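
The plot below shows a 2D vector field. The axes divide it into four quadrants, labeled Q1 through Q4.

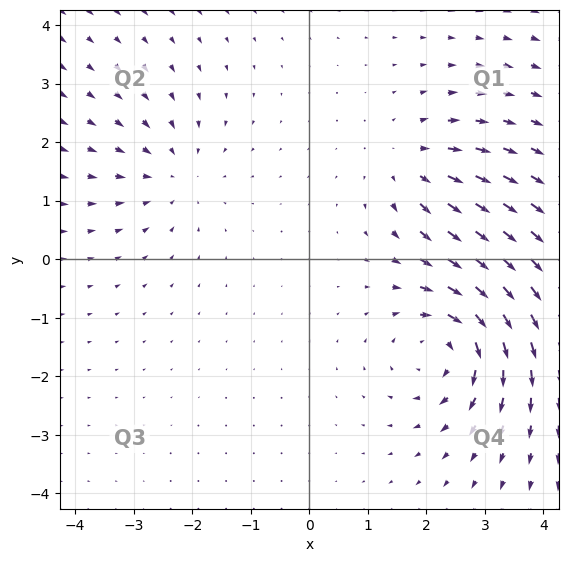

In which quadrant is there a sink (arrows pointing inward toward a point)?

Q2

The sink sits at approximately (-2.3, 1.5), which lies in quadrant Q2. The divergence there is about -3, negative as expected for a sink.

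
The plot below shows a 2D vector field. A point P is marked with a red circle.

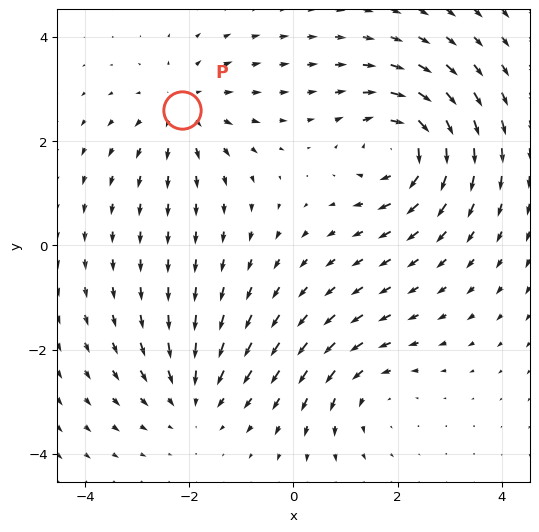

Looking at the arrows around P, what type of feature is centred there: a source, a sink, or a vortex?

At P (-2.1, 2.6) the arrows spread outward. Divergence about +3, curl ≈0 — positive divergence with near-zero curl is a source.

source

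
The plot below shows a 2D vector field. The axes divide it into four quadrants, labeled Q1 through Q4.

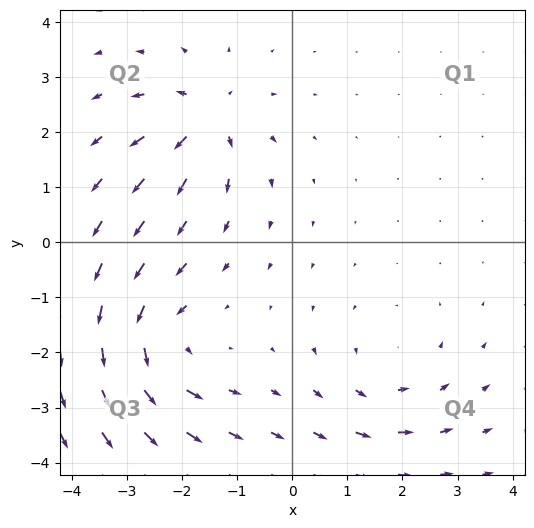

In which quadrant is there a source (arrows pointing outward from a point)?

Q2

The source sits at approximately (-1.6, 2.3), which lies in quadrant Q2. The divergence there is about +5, positive as expected for a source.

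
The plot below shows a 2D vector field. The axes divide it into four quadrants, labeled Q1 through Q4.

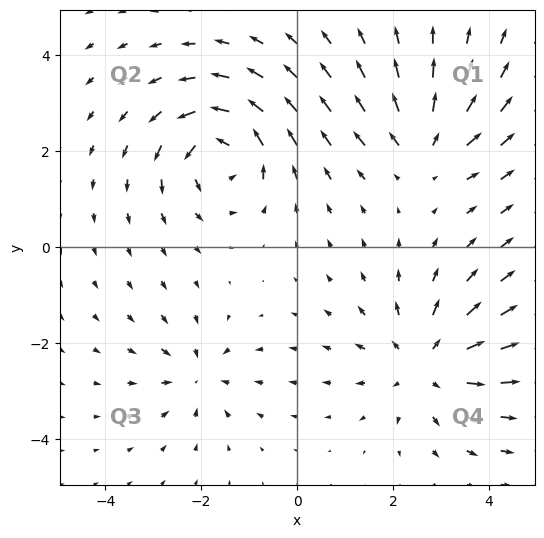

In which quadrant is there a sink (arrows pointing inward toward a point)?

Q3

The sink sits at approximately (-2.1, -2.7), which lies in quadrant Q3. The divergence there is about -3, negative as expected for a sink.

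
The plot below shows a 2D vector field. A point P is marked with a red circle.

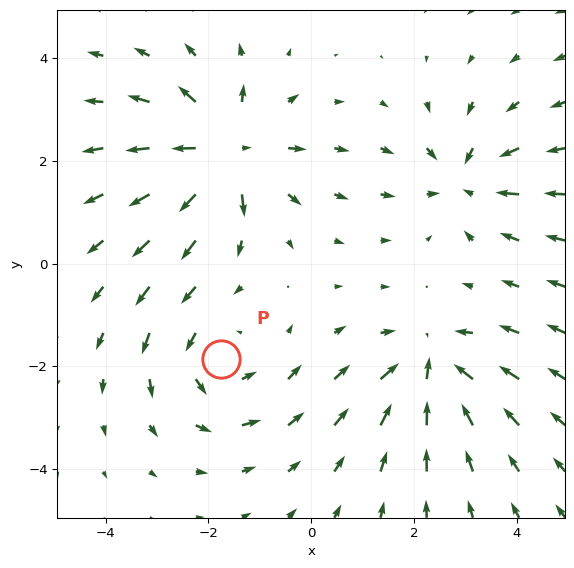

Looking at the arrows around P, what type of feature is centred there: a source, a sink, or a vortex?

At P (-1.8, -1.9) the arrows circulate counterclockwise. Divergence ≈0, curl about +4 — near-zero divergence with nonzero curl is a vortex.

vortex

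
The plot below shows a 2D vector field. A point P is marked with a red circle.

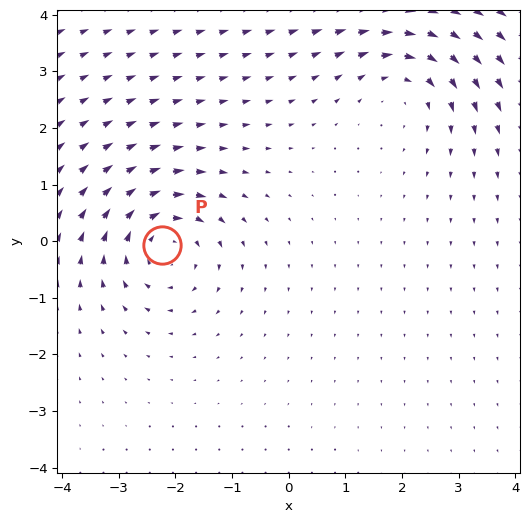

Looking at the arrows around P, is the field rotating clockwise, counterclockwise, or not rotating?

clockwise

Near P at (-2.2, -0.1) the arrows circulate clockwise. The curl (z-component) there is about -4; negative curl means clockwise rotation.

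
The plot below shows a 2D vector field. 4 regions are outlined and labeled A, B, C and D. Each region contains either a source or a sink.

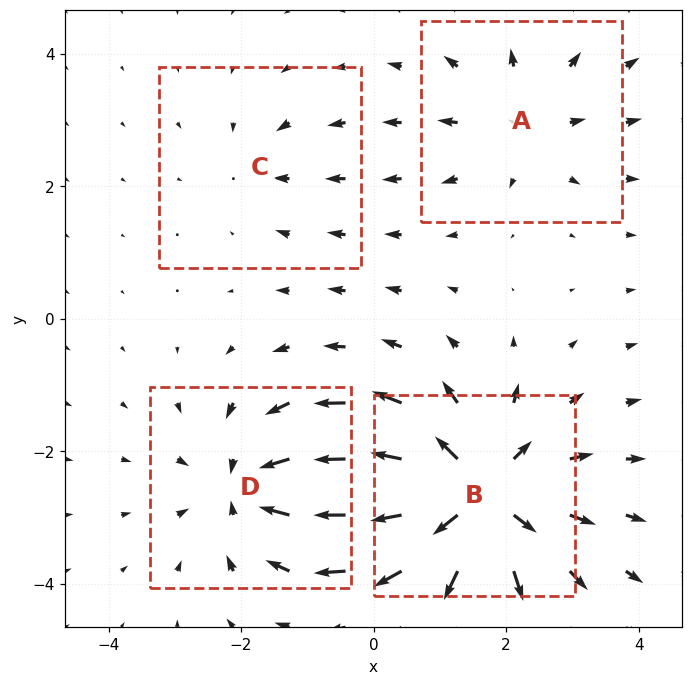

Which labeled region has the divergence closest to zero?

C

Divergence at each region's feature centre — A: about +4, B: about +8, C: about -2, D: about -5. Region C is closest to zero.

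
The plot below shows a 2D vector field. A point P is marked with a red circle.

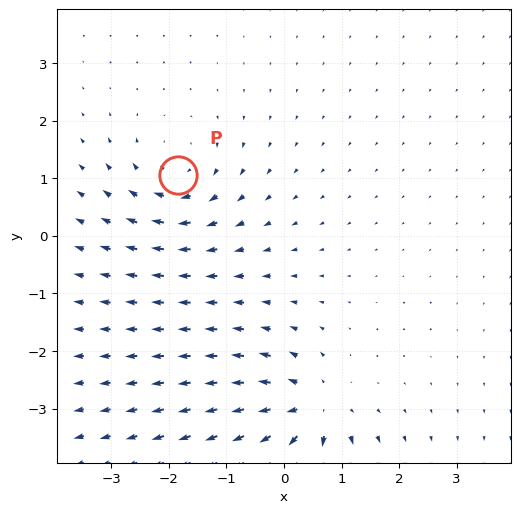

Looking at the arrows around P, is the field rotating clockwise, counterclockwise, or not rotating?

clockwise

Near P at (-1.8, 1.1) the arrows circulate clockwise. The curl (z-component) there is about -4; negative curl means clockwise rotation.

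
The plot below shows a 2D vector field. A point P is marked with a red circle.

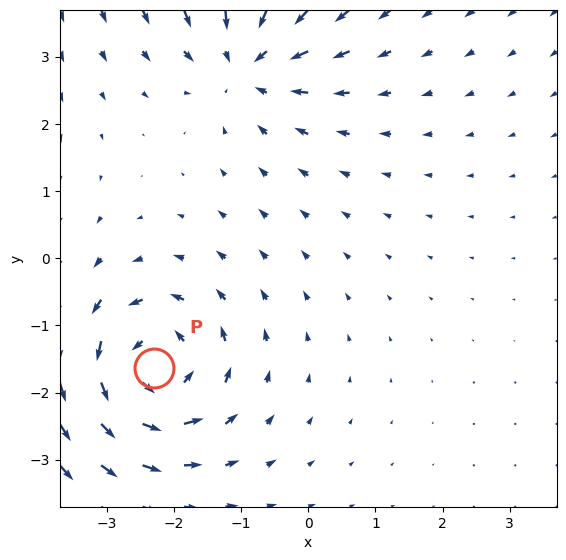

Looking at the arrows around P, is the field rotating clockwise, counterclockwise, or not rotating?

Near P at (-2.3, -1.6) the arrows circulate counterclockwise. The curl (z-component) there is about +6; positive curl means counterclockwise rotation.

counterclockwise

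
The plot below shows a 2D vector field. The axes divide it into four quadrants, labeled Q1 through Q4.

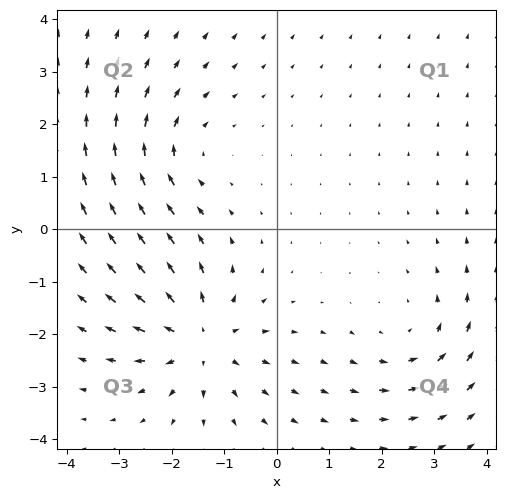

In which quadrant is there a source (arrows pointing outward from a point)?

The source sits at approximately (-1.5, -2.1), which lies in quadrant Q3. The divergence there is about +4, positive as expected for a source.

Q3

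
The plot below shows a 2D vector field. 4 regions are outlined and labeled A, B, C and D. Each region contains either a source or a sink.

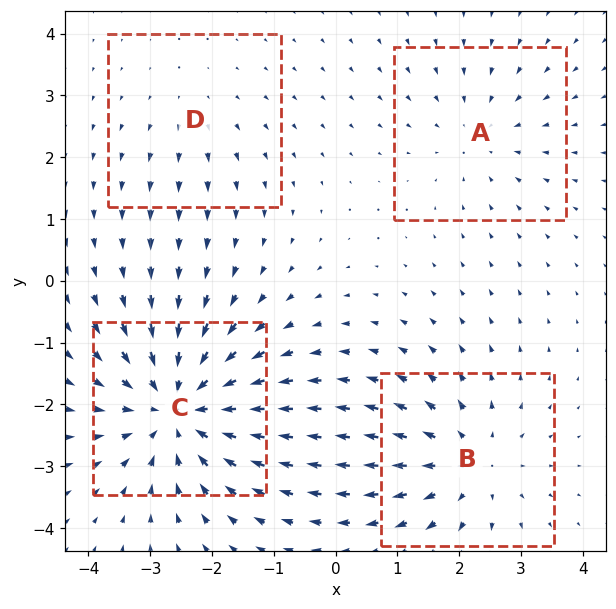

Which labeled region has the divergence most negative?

C

Divergence at each region's feature centre — A: about -3, B: about +4, C: about -6, D: about +2. Region C is most negative.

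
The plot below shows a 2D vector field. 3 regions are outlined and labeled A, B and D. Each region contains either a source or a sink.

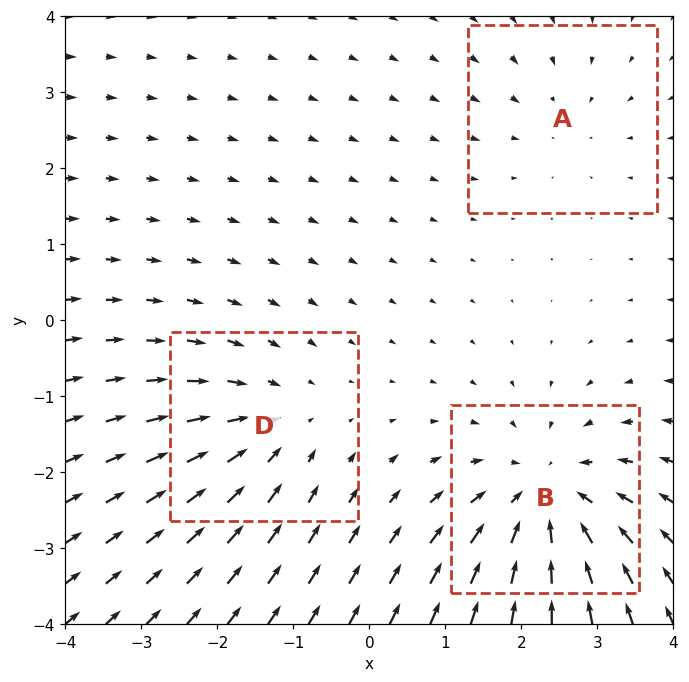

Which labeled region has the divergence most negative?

Divergence at each region's feature centre — A: about -2, B: about -4, D: about -3. Region B is most negative.

B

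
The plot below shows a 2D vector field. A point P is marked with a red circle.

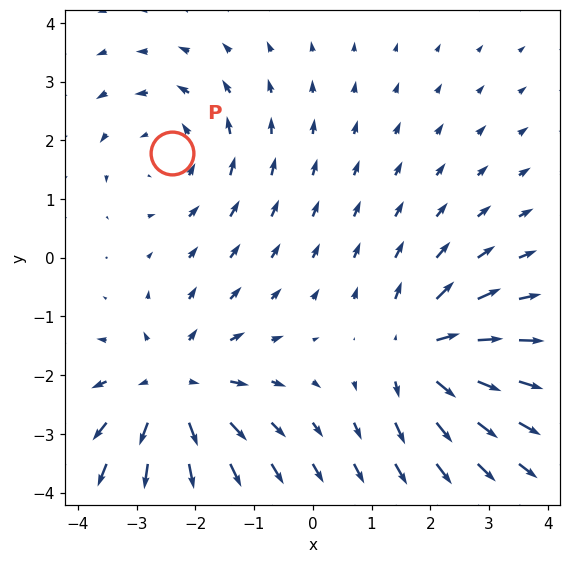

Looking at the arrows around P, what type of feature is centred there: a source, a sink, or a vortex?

At P (-2.4, 1.8) the arrows circulate counterclockwise. Divergence ≈0, curl about +3 — near-zero divergence with nonzero curl is a vortex.

vortex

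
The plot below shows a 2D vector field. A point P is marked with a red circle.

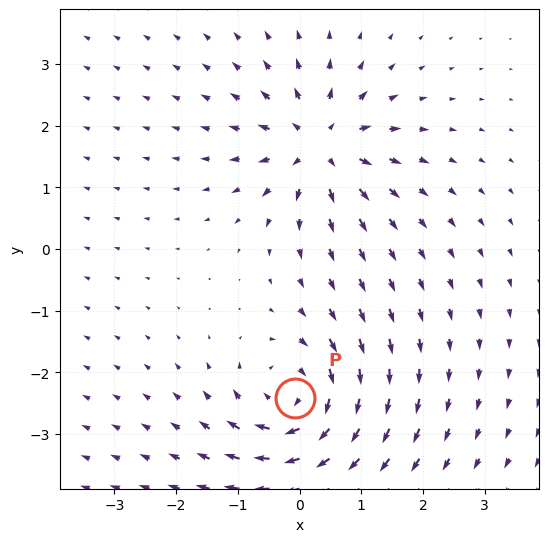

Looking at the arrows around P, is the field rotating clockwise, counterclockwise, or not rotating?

Near P at (-0.1, -2.4) the arrows circulate clockwise. The curl (z-component) there is about -4; negative curl means clockwise rotation.

clockwise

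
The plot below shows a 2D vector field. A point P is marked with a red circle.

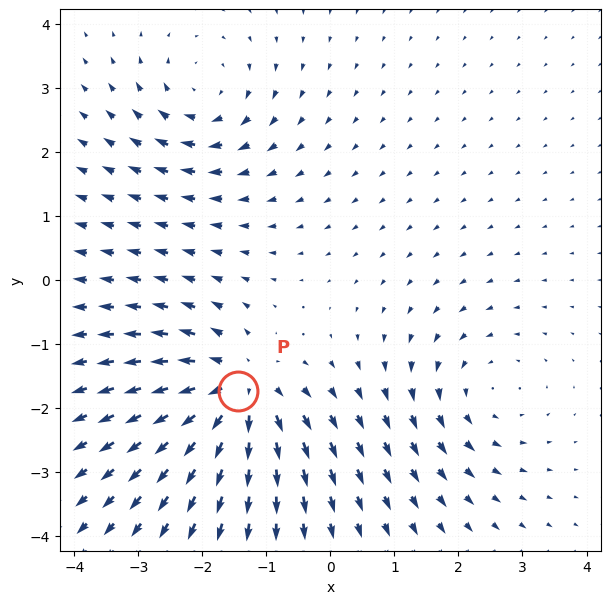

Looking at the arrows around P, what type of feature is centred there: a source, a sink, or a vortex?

source

At P (-1.4, -1.7) the arrows spread outward. Divergence about +5, curl ≈0 — positive divergence with near-zero curl is a source.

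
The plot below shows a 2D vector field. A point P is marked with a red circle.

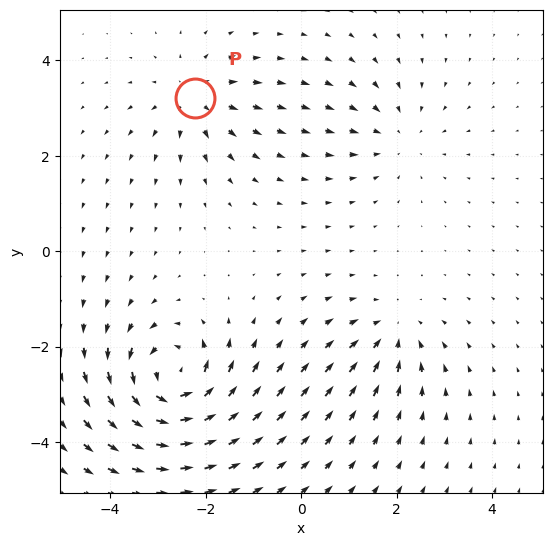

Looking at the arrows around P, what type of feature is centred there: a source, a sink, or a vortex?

source

At P (-2.2, 3.2) the arrows spread outward. Divergence about +3, curl ≈0 — positive divergence with near-zero curl is a source.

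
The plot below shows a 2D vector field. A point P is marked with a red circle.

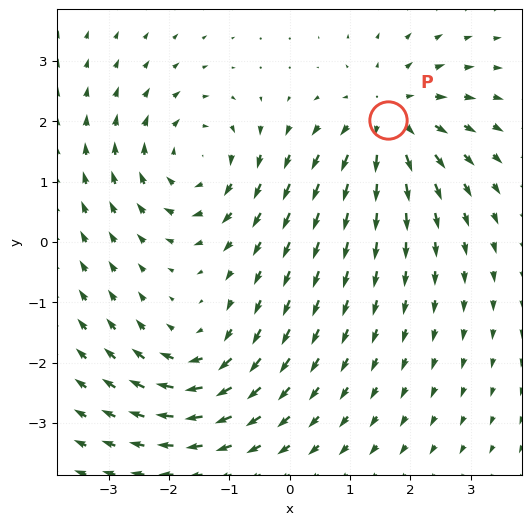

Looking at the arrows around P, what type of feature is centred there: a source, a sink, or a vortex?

source

At P (1.6, 2.0) the arrows spread outward. Divergence about +5, curl ≈0 — positive divergence with near-zero curl is a source.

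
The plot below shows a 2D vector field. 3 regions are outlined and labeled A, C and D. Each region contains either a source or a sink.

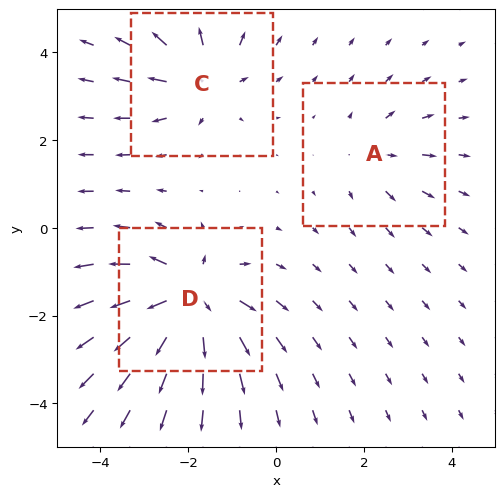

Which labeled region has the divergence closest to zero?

A

Divergence at each region's feature centre — A: about +2, C: about +4, D: about +6. Region A is closest to zero.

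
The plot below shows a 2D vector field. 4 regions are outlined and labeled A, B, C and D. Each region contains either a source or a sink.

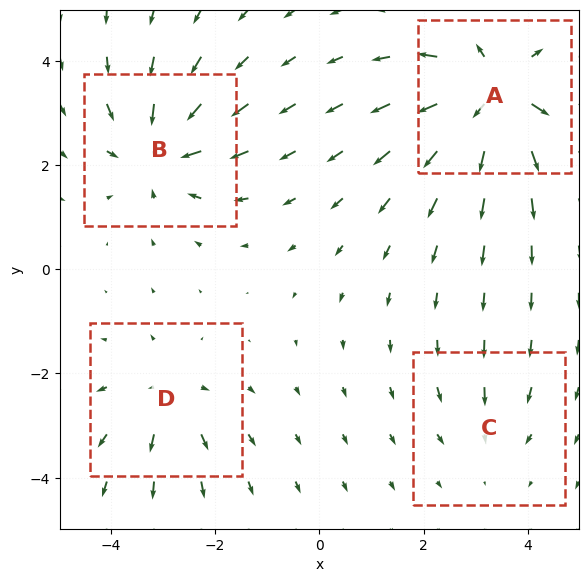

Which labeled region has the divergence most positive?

A

Divergence at each region's feature centre — A: about +7, B: about -5, C: about -2, D: about +4. Region A is most positive.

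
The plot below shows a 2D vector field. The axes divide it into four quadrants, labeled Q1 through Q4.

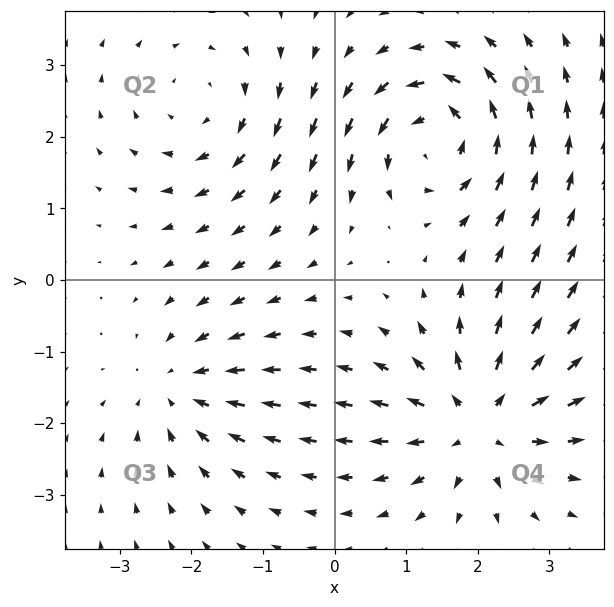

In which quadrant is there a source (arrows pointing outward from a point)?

Q4

The source sits at approximately (2.0, -2.0), which lies in quadrant Q4. The divergence there is about +6, positive as expected for a source.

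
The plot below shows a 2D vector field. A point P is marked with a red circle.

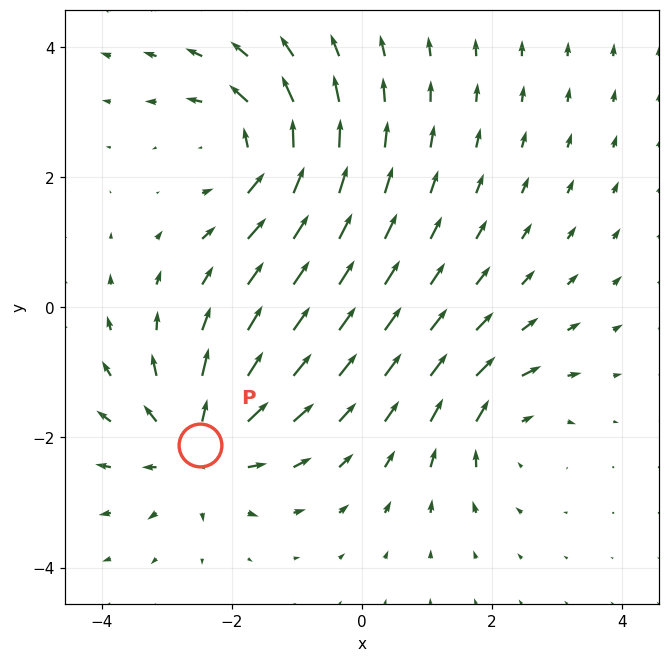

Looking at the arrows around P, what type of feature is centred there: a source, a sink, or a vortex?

source

At P (-2.5, -2.1) the arrows spread outward. Divergence about +5, curl ≈0 — positive divergence with near-zero curl is a source.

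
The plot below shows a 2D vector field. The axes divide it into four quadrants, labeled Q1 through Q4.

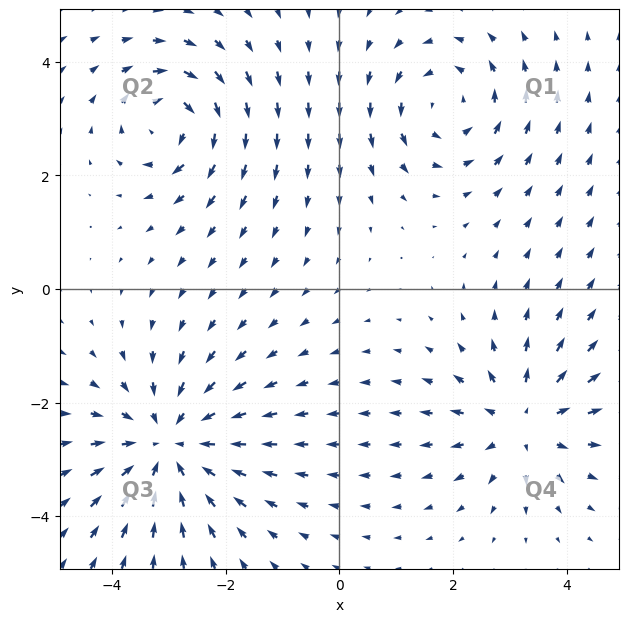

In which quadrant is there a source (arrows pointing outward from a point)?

Q4

The source sits at approximately (3.2, -2.3), which lies in quadrant Q4. The divergence there is about +3, positive as expected for a source.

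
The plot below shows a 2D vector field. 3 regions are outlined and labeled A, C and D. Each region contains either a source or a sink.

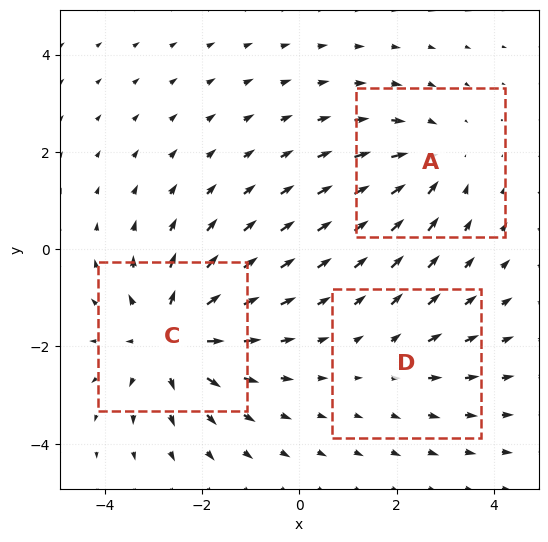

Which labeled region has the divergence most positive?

C

Divergence at each region's feature centre — A: about -3, C: about +4, D: about +2. Region C is most positive.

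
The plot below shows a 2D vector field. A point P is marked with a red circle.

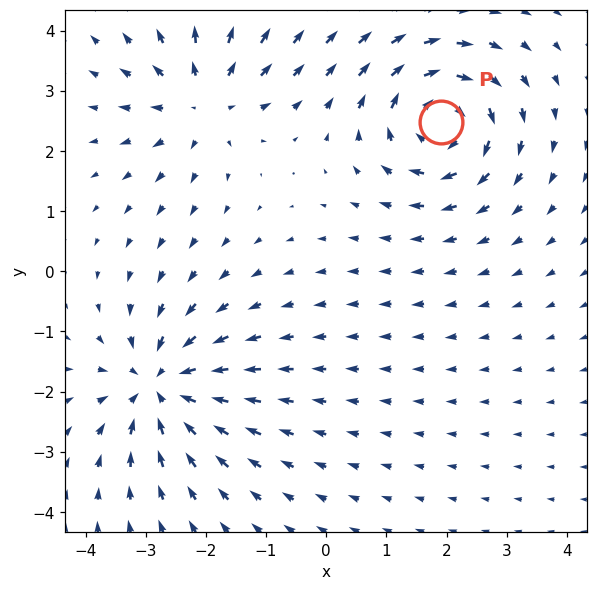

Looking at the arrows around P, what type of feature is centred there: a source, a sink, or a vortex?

vortex

At P (1.9, 2.5) the arrows circulate clockwise. Divergence ≈0, curl about -5 — near-zero divergence with nonzero curl is a vortex.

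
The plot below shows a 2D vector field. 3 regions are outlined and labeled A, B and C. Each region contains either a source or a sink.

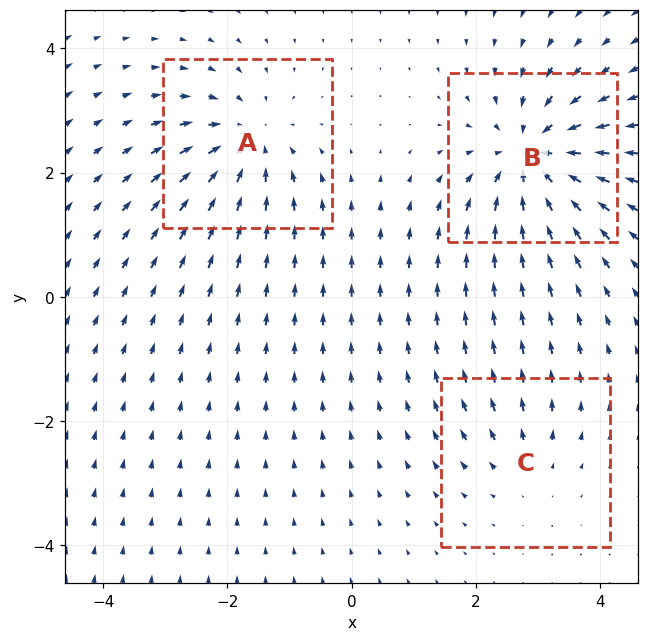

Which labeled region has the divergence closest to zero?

C

Divergence at each region's feature centre — A: about -4, B: about -5, C: about +2. Region C is closest to zero.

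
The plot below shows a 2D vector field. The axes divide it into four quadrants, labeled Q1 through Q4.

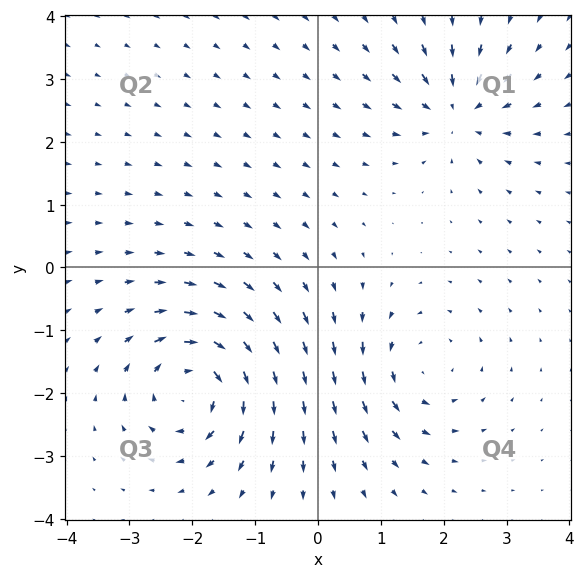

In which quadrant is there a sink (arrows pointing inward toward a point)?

The sink sits at approximately (2.2, 2.5), which lies in quadrant Q1. The divergence there is about -5, negative as expected for a sink.

Q1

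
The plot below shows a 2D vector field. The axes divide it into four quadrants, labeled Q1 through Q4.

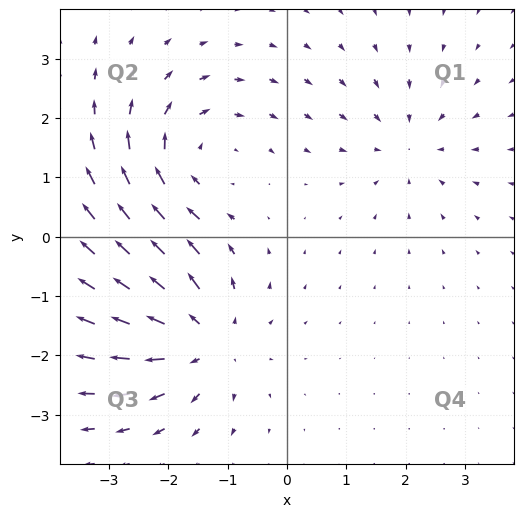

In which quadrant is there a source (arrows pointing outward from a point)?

The source sits at approximately (-1.4, -1.7), which lies in quadrant Q3. The divergence there is about +5, positive as expected for a source.

Q3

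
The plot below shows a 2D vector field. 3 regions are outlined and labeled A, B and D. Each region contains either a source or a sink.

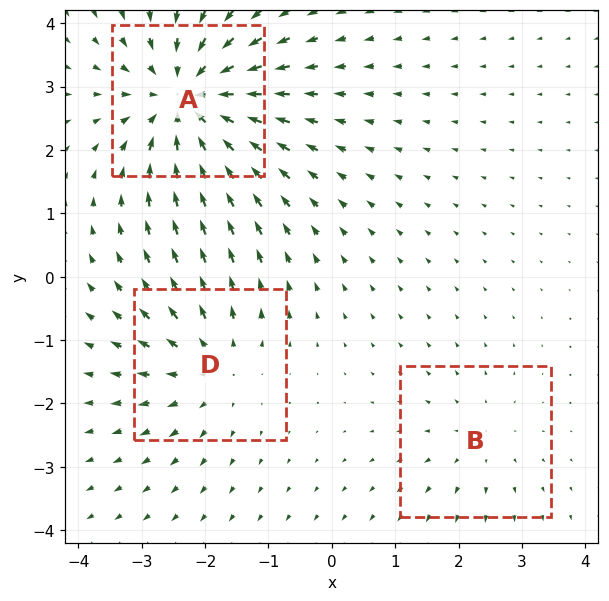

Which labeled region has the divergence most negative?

A

Divergence at each region's feature centre — A: about -5, B: about +2, D: about +3. Region A is most negative.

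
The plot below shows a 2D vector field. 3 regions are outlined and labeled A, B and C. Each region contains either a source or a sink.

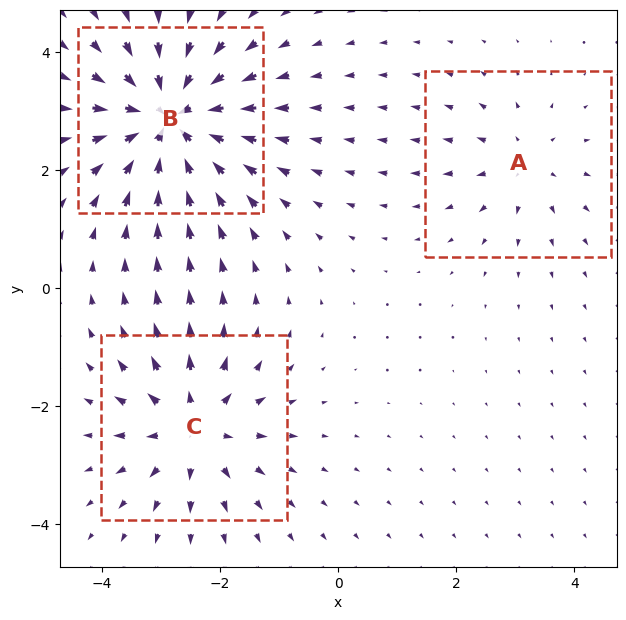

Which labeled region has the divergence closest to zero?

A

Divergence at each region's feature centre — A: about +2, B: about -5, C: about +4. Region A is closest to zero.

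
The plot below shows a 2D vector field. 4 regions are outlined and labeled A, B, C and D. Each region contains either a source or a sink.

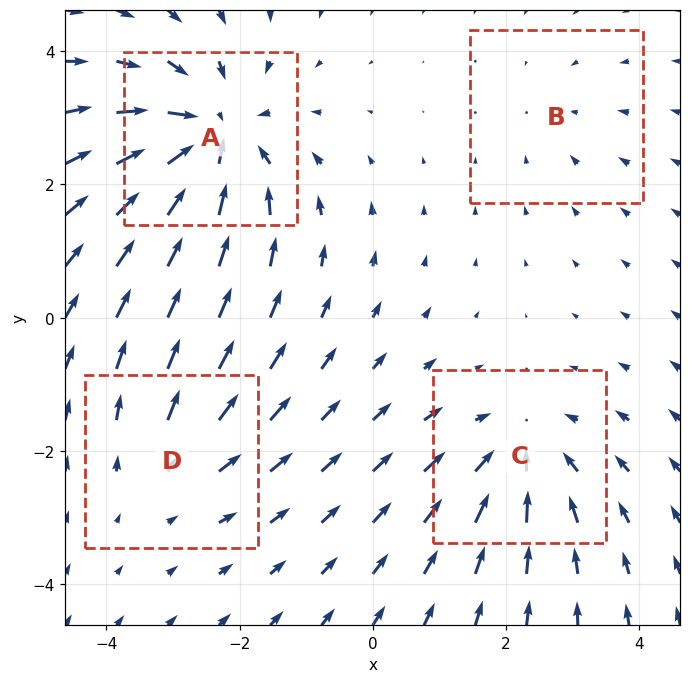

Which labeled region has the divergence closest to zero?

Divergence at each region's feature centre — A: about -6, B: about -2, C: about -4, D: about +3. Region B is closest to zero.

B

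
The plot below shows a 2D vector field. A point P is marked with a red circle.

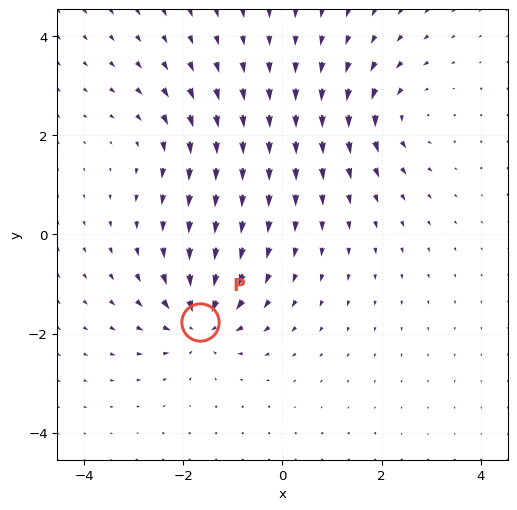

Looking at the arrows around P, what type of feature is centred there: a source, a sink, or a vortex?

At P (-1.7, -1.8) the arrows converge inward. Divergence about -7, curl ≈0 — negative divergence with near-zero curl is a sink.

sink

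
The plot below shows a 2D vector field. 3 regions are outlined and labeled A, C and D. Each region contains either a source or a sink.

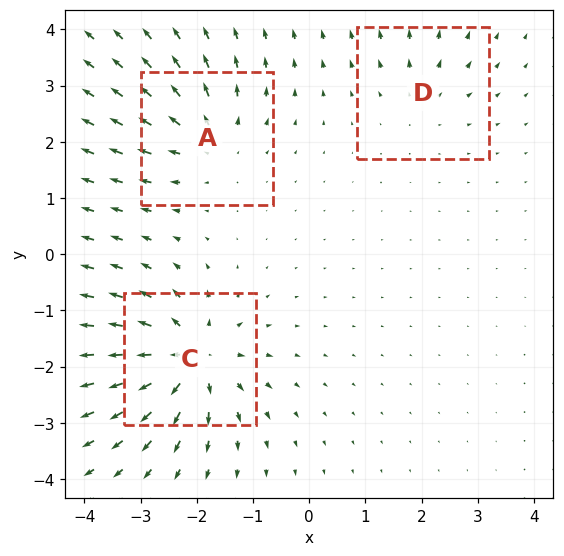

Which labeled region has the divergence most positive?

C

Divergence at each region's feature centre — A: about +4, C: about +6, D: about +2. Region C is most positive.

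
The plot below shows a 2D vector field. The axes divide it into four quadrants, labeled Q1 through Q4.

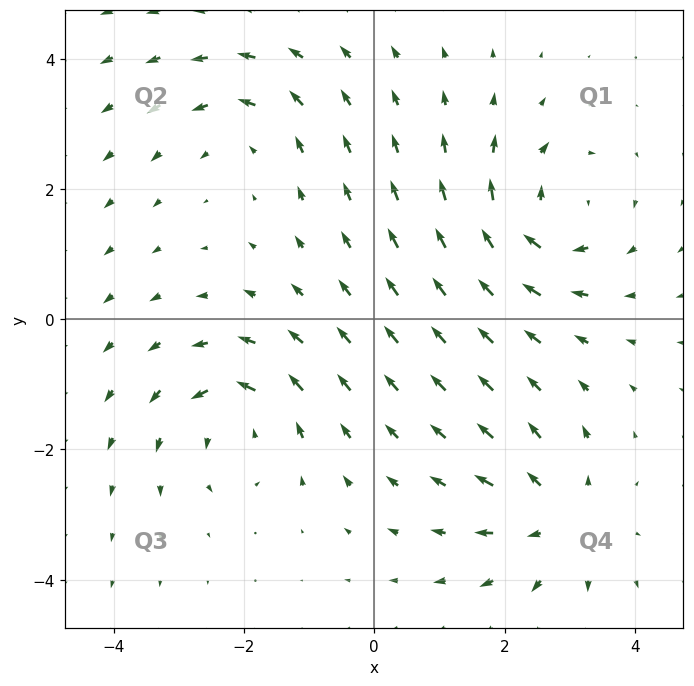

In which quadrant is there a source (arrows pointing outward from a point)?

The source sits at approximately (2.8, -3.1), which lies in quadrant Q4. The divergence there is about +5, positive as expected for a source.

Q4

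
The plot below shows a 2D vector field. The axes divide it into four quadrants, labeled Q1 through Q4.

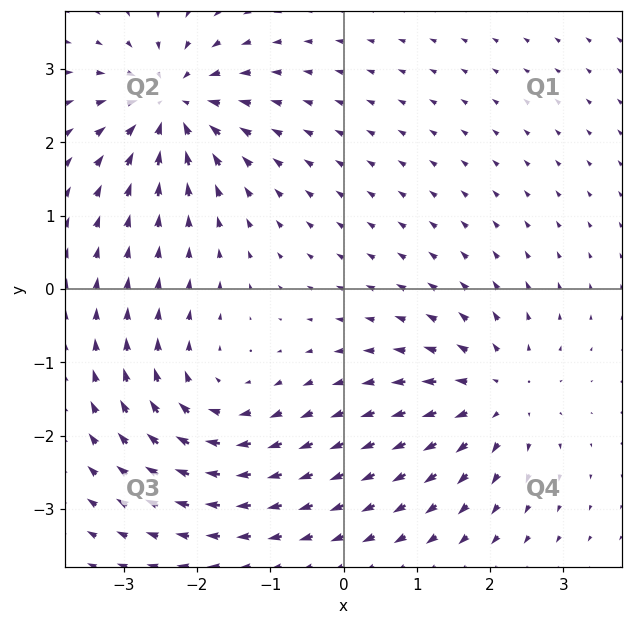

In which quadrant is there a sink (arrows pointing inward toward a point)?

The sink sits at approximately (-2.3, 2.5), which lies in quadrant Q2. The divergence there is about -6, negative as expected for a sink.

Q2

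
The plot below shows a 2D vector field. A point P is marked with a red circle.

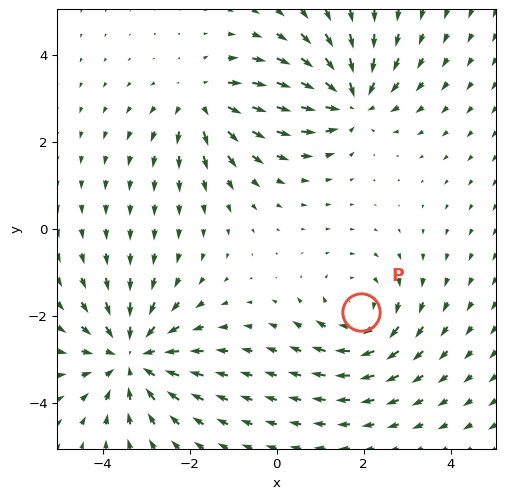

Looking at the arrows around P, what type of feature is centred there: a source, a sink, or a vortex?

At P (1.9, -1.9) the arrows circulate clockwise. Divergence ≈0, curl about -3 — near-zero divergence with nonzero curl is a vortex.

vortex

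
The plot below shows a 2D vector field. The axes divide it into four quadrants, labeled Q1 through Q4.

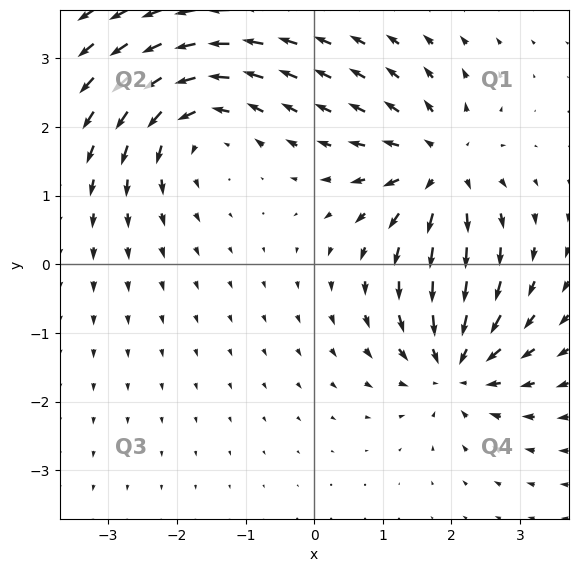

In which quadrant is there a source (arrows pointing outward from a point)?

Q1

The source sits at approximately (1.8, 1.4), which lies in quadrant Q1. The divergence there is about +5, positive as expected for a source.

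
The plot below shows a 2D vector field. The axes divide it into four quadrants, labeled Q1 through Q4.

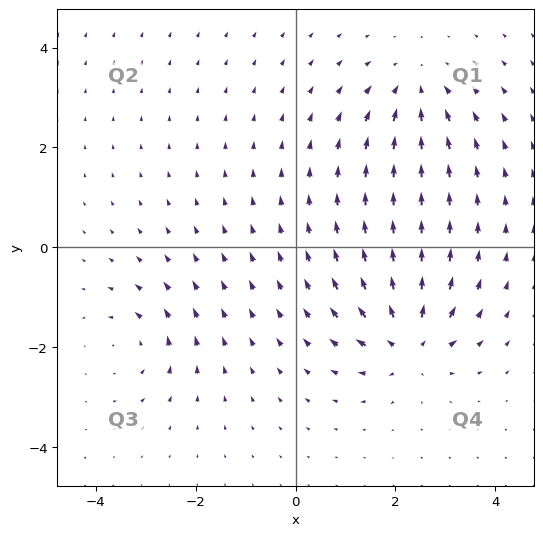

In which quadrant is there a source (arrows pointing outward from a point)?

The source sits at approximately (2.3, -1.9), which lies in quadrant Q4. The divergence there is about +5, positive as expected for a source.

Q4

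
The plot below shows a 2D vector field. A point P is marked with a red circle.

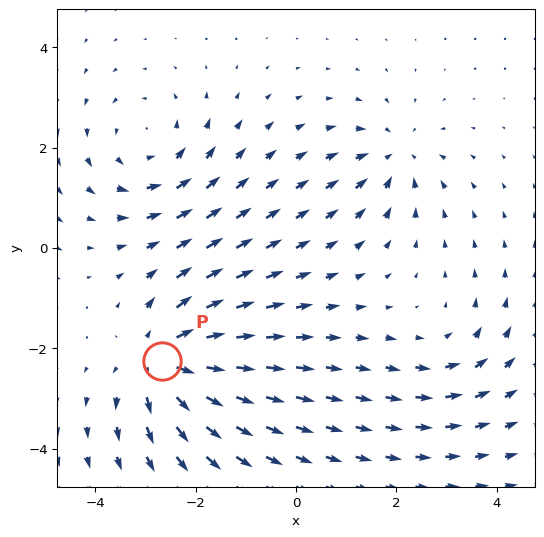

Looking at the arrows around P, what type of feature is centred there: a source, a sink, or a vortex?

At P (-2.7, -2.3) the arrows spread outward. Divergence about +5, curl ≈0 — positive divergence with near-zero curl is a source.

source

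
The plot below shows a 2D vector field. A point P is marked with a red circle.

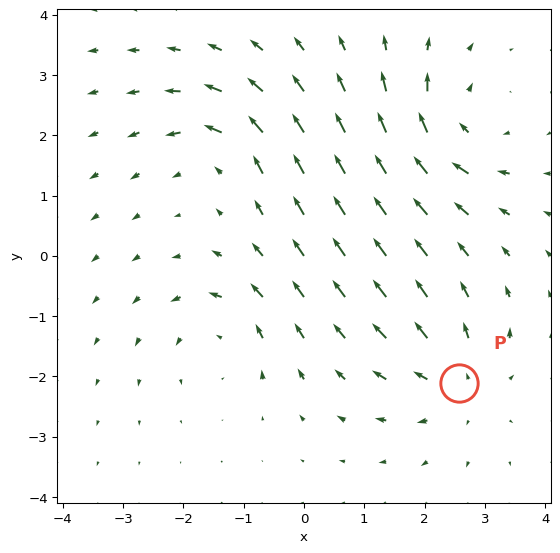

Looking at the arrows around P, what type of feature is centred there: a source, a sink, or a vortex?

source

At P (2.6, -2.1) the arrows spread outward. Divergence about +3, curl ≈0 — positive divergence with near-zero curl is a source.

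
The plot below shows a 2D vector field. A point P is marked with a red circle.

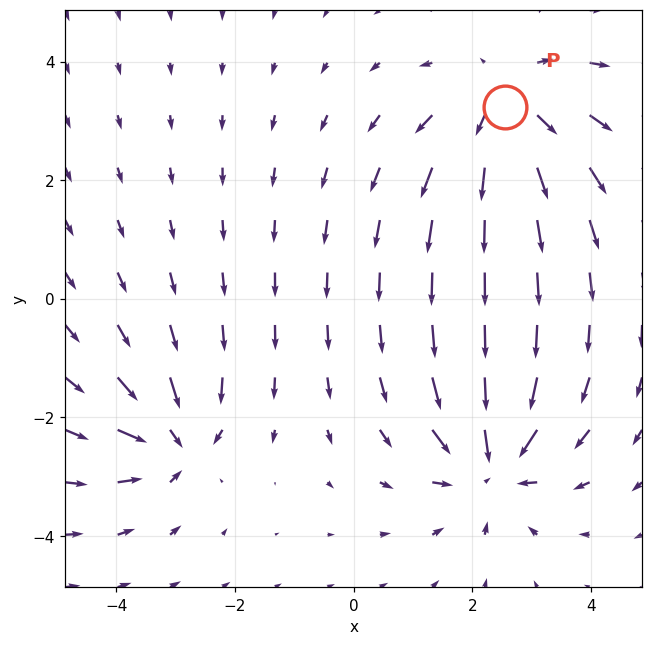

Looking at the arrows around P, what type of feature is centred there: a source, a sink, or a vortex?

source

At P (2.6, 3.2) the arrows spread outward. Divergence about +4, curl ≈0 — positive divergence with near-zero curl is a source.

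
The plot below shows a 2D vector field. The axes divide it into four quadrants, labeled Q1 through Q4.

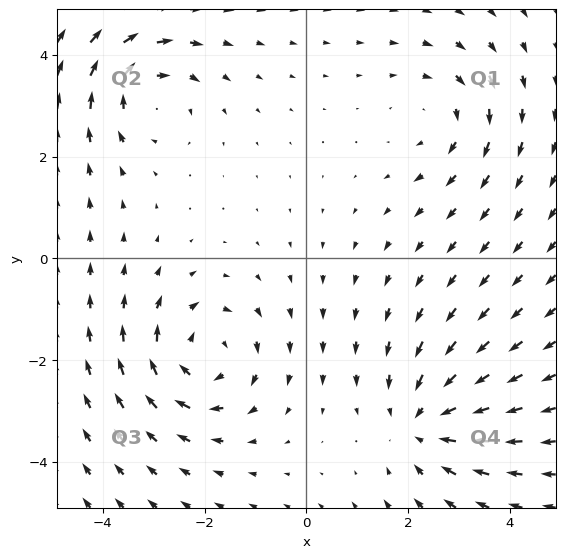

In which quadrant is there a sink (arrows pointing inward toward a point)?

Q4

The sink sits at approximately (2.3, -3.2), which lies in quadrant Q4. The divergence there is about -3, negative as expected for a sink.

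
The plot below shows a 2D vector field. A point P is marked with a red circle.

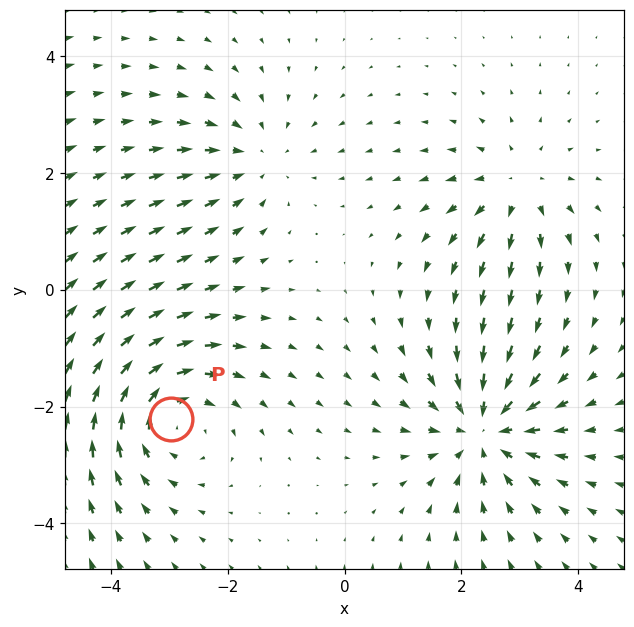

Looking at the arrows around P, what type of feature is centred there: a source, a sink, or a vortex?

vortex

At P (-3.0, -2.2) the arrows circulate clockwise. Divergence ≈0, curl about -4 — near-zero divergence with nonzero curl is a vortex.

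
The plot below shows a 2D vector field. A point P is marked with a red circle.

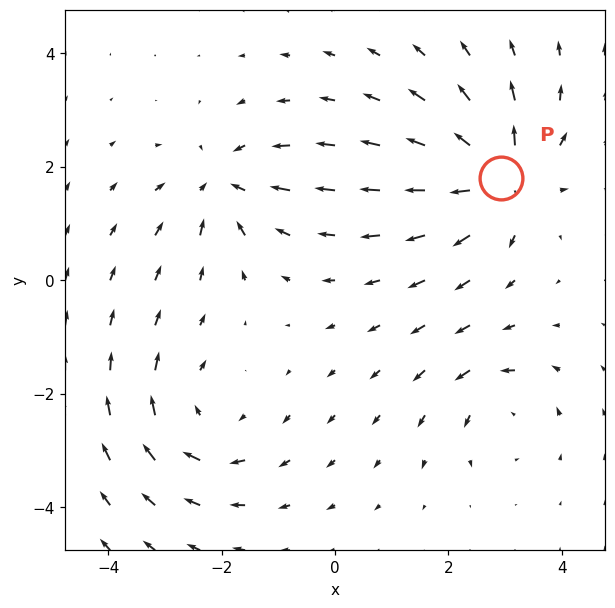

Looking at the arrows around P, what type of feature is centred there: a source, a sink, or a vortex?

source

At P (2.9, 1.8) the arrows spread outward. Divergence about +7, curl ≈0 — positive divergence with near-zero curl is a source.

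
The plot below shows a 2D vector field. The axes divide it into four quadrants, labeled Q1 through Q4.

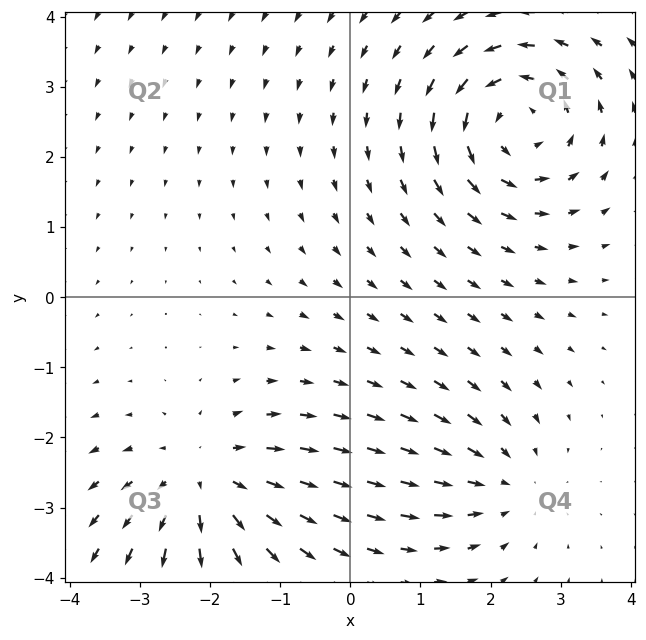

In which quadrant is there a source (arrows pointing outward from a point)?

Q3

The source sits at approximately (-2.1, -2.6), which lies in quadrant Q3. The divergence there is about +4, positive as expected for a source.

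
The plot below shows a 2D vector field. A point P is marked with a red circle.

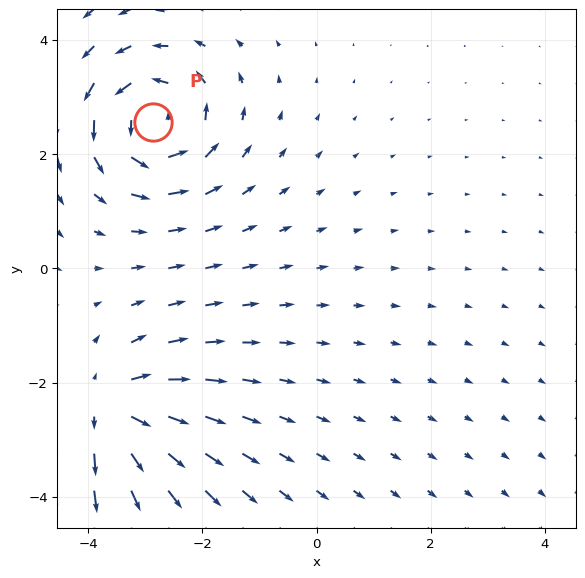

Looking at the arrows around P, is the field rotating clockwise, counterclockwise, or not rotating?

Near P at (-2.9, 2.6) the arrows circulate counterclockwise. The curl (z-component) there is about +6; positive curl means counterclockwise rotation.

counterclockwise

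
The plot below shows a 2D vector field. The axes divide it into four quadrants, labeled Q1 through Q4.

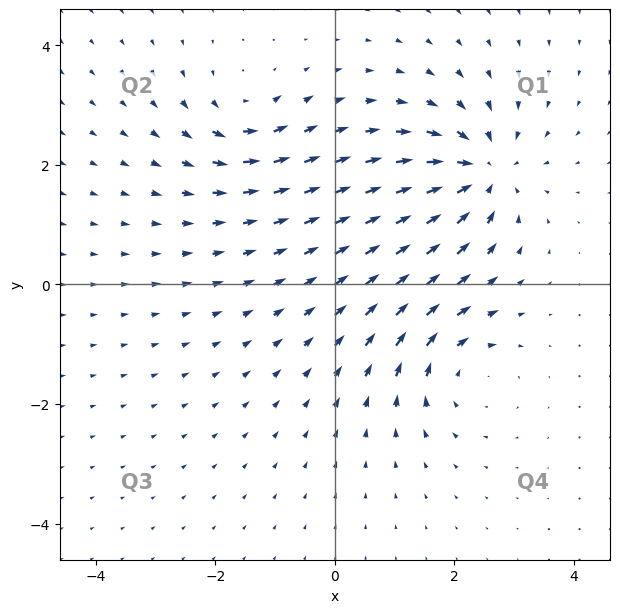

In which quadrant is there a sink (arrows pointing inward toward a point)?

Q1

The sink sits at approximately (2.4, 1.9), which lies in quadrant Q1. The divergence there is about -6, negative as expected for a sink.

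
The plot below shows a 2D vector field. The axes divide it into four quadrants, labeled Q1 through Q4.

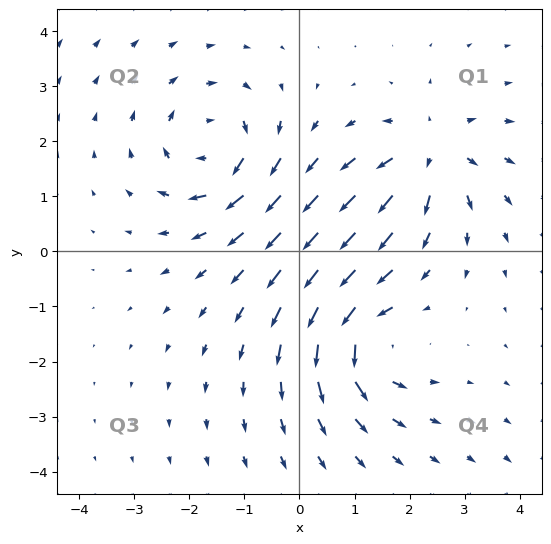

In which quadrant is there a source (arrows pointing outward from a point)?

Q1

The source sits at approximately (2.4, 1.8), which lies in quadrant Q1. The divergence there is about +5, positive as expected for a source.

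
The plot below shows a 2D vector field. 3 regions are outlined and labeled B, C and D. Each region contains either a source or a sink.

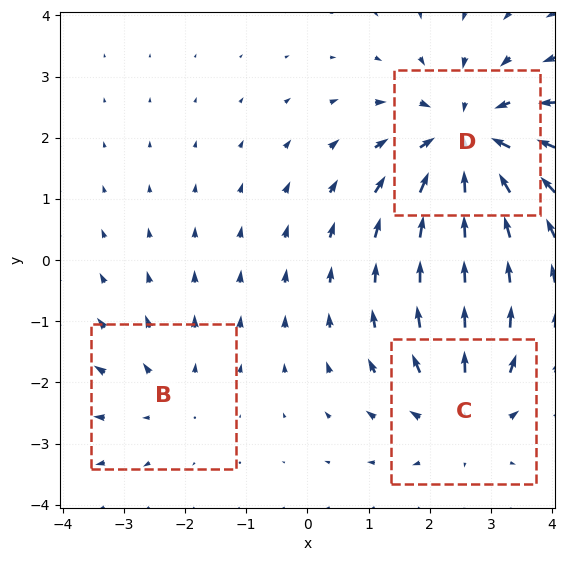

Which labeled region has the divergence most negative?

D

Divergence at each region's feature centre — B: about +2, C: about +3, D: about -4. Region D is most negative.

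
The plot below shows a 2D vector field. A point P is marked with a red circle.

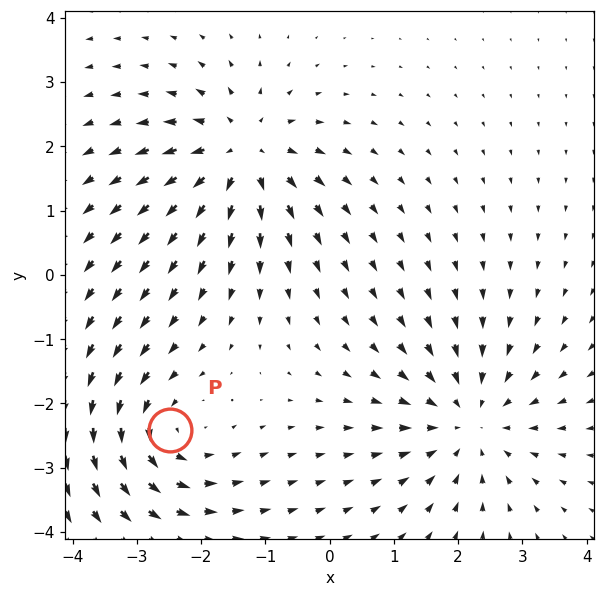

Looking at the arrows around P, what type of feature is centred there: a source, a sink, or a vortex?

vortex

At P (-2.5, -2.4) the arrows circulate counterclockwise. Divergence ≈0, curl about +4 — near-zero divergence with nonzero curl is a vortex.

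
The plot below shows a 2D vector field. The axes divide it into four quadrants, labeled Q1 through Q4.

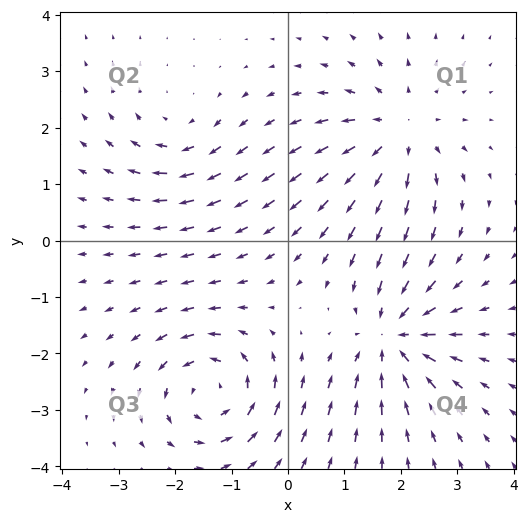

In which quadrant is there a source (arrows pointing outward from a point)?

Q1

The source sits at approximately (1.9, 1.9), which lies in quadrant Q1. The divergence there is about +5, positive as expected for a source.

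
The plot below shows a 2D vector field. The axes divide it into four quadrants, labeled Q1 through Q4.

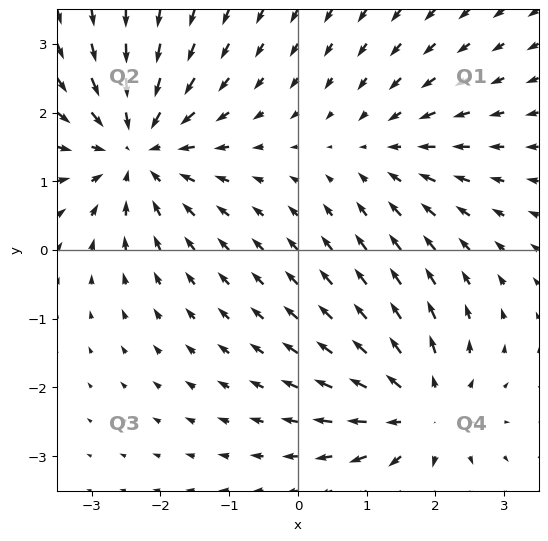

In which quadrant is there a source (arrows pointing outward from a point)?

The source sits at approximately (1.8, -2.4), which lies in quadrant Q4. The divergence there is about +4, positive as expected for a source.

Q4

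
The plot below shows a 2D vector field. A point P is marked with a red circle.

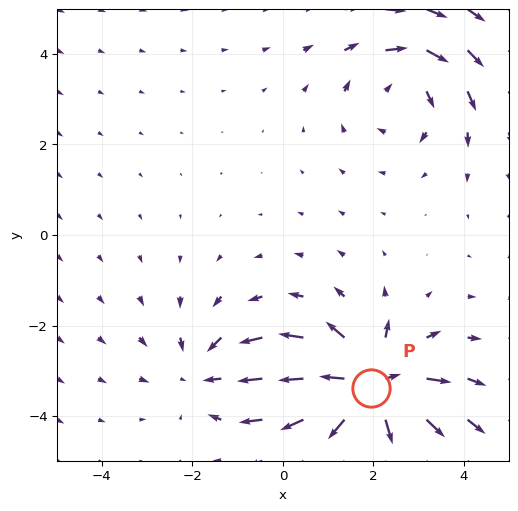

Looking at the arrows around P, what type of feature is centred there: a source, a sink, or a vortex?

source

At P (1.9, -3.4) the arrows spread outward. Divergence about +6, curl ≈0 — positive divergence with near-zero curl is a source.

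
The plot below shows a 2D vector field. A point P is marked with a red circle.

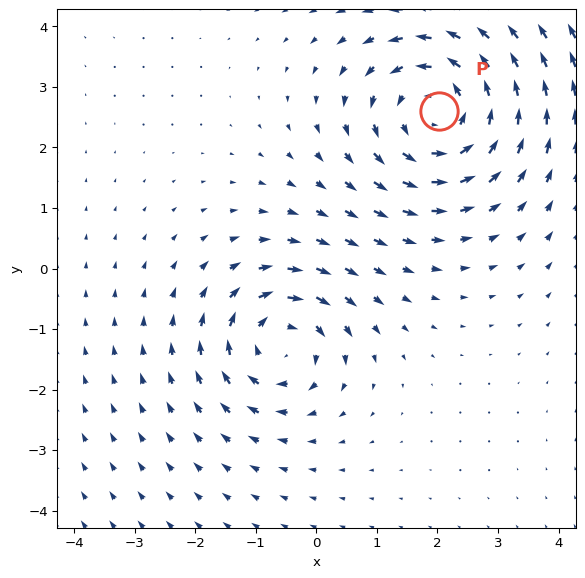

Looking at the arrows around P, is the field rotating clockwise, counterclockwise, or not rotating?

counterclockwise

Near P at (2.0, 2.6) the arrows circulate counterclockwise. The curl (z-component) there is about +4; positive curl means counterclockwise rotation.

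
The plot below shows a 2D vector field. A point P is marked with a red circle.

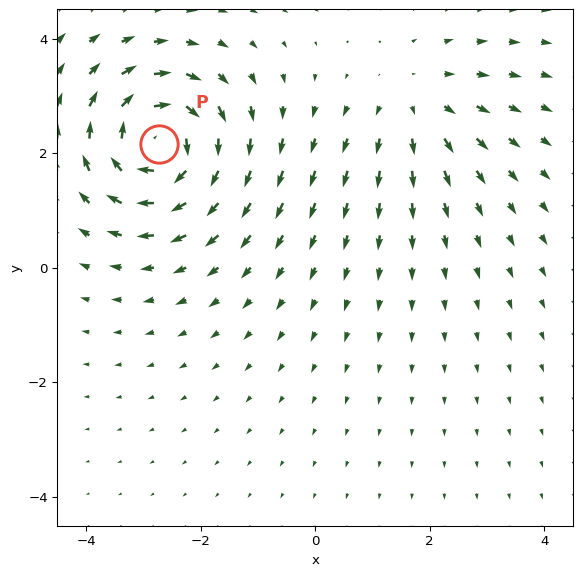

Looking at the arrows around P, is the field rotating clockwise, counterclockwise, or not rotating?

Near P at (-2.7, 2.2) the arrows circulate clockwise. The curl (z-component) there is about -6; negative curl means clockwise rotation.

clockwise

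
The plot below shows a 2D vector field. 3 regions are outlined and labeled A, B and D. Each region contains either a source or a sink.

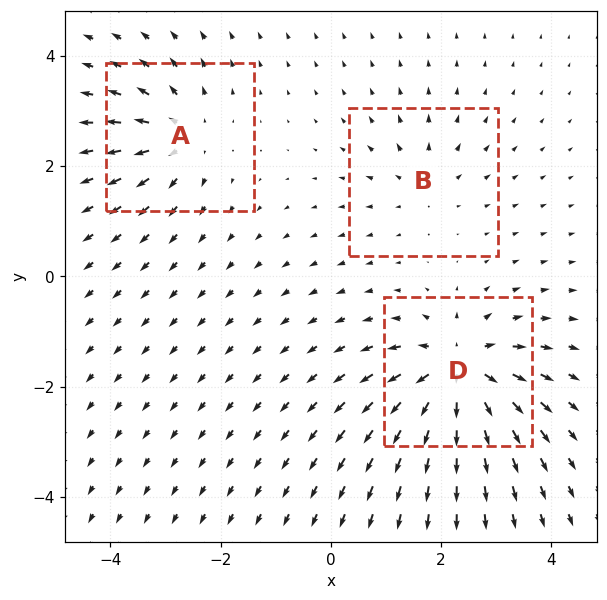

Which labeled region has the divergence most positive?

Divergence at each region's feature centre — A: about +4, B: about +2, D: about +6. Region D is most positive.

D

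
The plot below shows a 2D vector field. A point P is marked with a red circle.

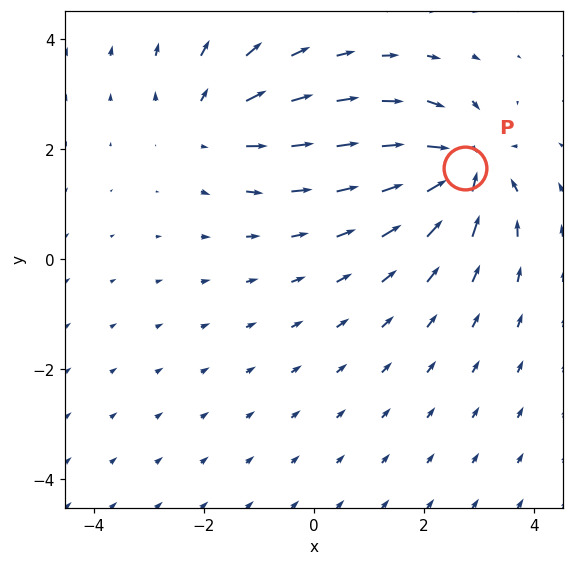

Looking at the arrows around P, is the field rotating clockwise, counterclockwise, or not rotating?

Near P at (2.7, 1.7) the arrows show no circulation. The curl there is ≈0.

not rotating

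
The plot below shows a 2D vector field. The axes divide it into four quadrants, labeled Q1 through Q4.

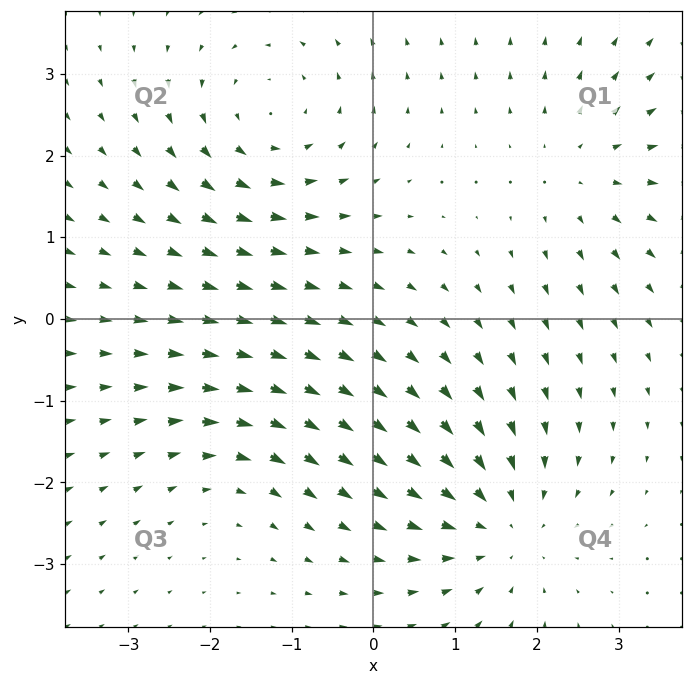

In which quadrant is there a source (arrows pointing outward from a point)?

The source sits at approximately (2.5, 1.8), which lies in quadrant Q1. The divergence there is about +3, positive as expected for a source.

Q1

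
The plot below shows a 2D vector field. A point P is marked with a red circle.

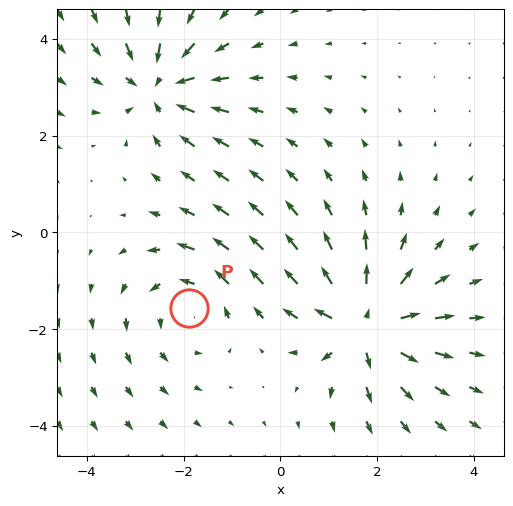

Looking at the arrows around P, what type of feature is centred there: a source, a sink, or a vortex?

vortex

At P (-1.9, -1.6) the arrows circulate counterclockwise. Divergence ≈0, curl about +2 — near-zero divergence with nonzero curl is a vortex.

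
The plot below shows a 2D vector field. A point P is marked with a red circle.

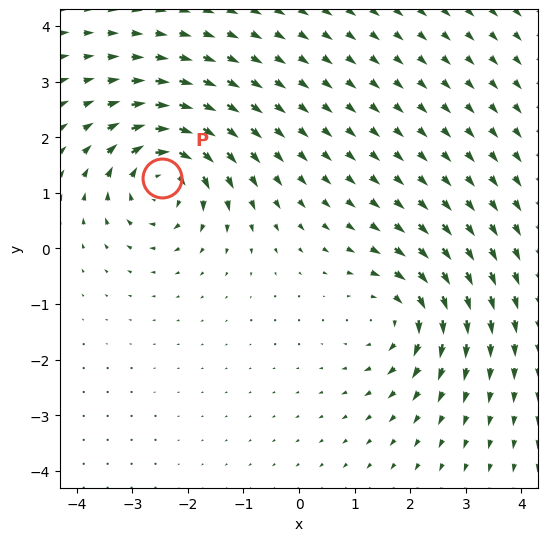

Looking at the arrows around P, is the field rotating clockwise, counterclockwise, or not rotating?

Near P at (-2.5, 1.3) the arrows circulate clockwise. The curl (z-component) there is about -6; negative curl means clockwise rotation.

clockwise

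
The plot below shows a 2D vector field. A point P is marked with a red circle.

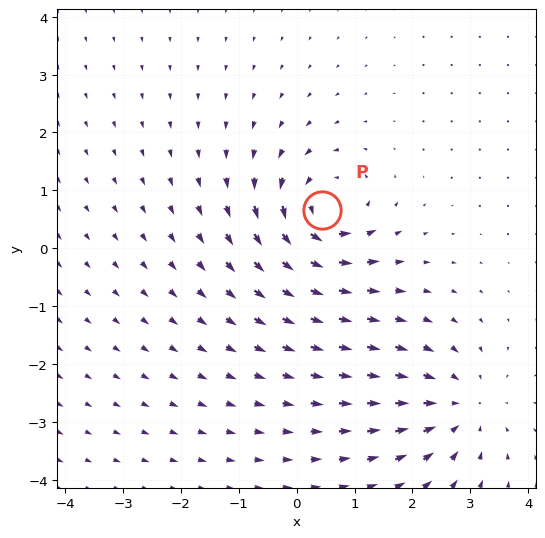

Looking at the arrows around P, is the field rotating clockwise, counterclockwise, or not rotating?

counterclockwise

Near P at (0.4, 0.7) the arrows circulate counterclockwise. The curl (z-component) there is about +7; positive curl means counterclockwise rotation.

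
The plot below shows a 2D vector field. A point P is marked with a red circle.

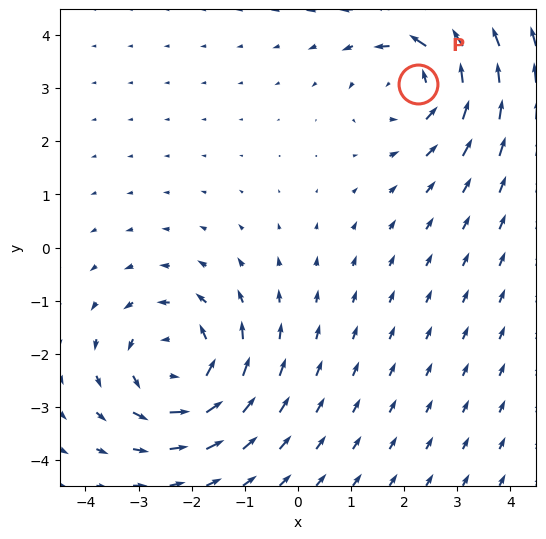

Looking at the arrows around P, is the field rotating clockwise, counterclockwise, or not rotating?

counterclockwise

Near P at (2.3, 3.1) the arrows circulate counterclockwise. The curl (z-component) there is about +4; positive curl means counterclockwise rotation.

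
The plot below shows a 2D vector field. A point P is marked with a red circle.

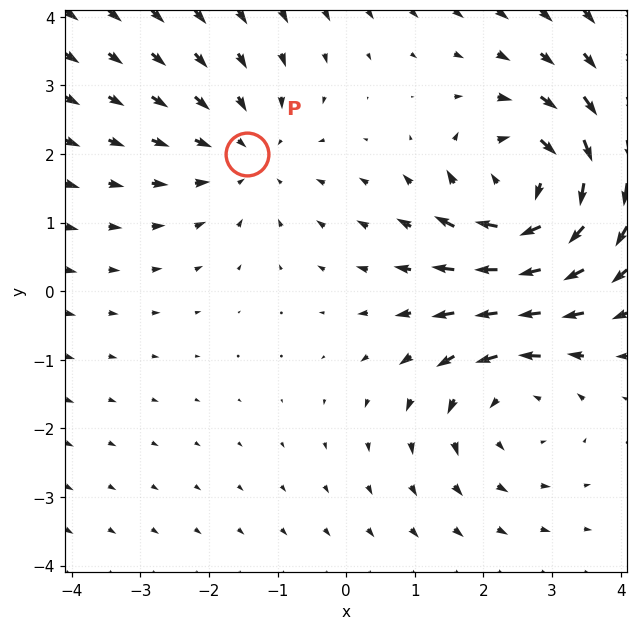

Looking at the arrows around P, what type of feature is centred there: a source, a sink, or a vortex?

At P (-1.4, 2.0) the arrows converge inward. Divergence about -2, curl ≈0 — negative divergence with near-zero curl is a sink.

sink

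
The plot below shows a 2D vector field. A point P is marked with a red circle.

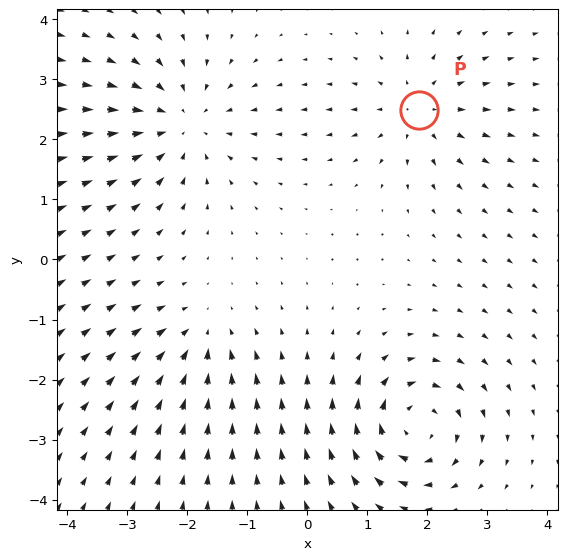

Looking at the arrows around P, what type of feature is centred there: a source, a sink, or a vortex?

source

At P (1.9, 2.5) the arrows spread outward. Divergence about +4, curl ≈0 — positive divergence with near-zero curl is a source.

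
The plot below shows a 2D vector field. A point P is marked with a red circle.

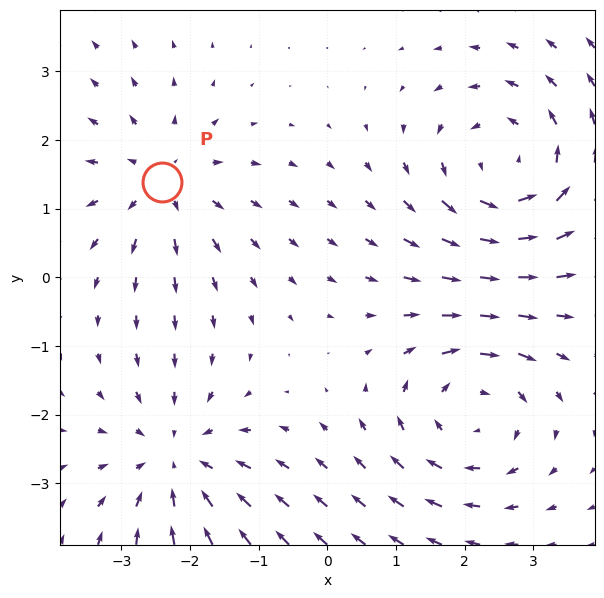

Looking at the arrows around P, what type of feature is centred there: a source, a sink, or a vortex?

At P (-2.4, 1.4) the arrows spread outward. Divergence about +4, curl ≈0 — positive divergence with near-zero curl is a source.

source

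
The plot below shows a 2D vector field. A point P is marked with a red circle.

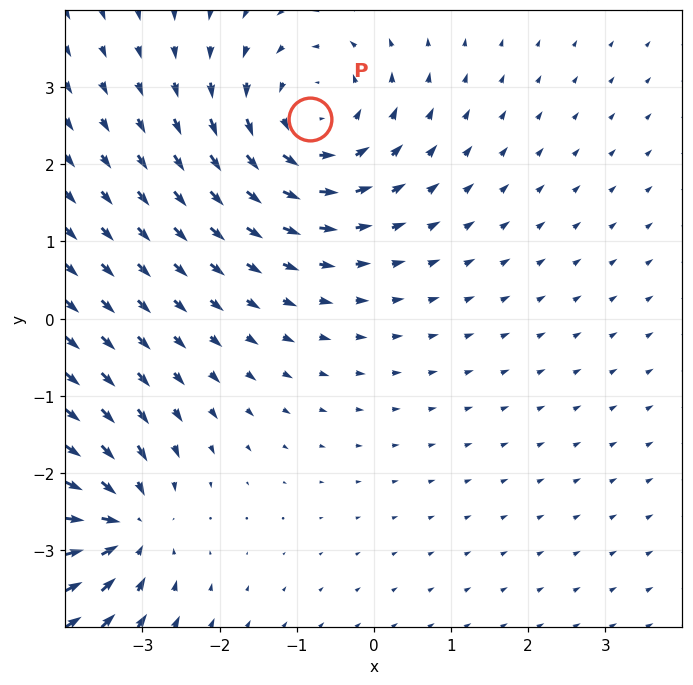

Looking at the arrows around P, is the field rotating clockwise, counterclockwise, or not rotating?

counterclockwise

Near P at (-0.8, 2.6) the arrows circulate counterclockwise. The curl (z-component) there is about +4; positive curl means counterclockwise rotation.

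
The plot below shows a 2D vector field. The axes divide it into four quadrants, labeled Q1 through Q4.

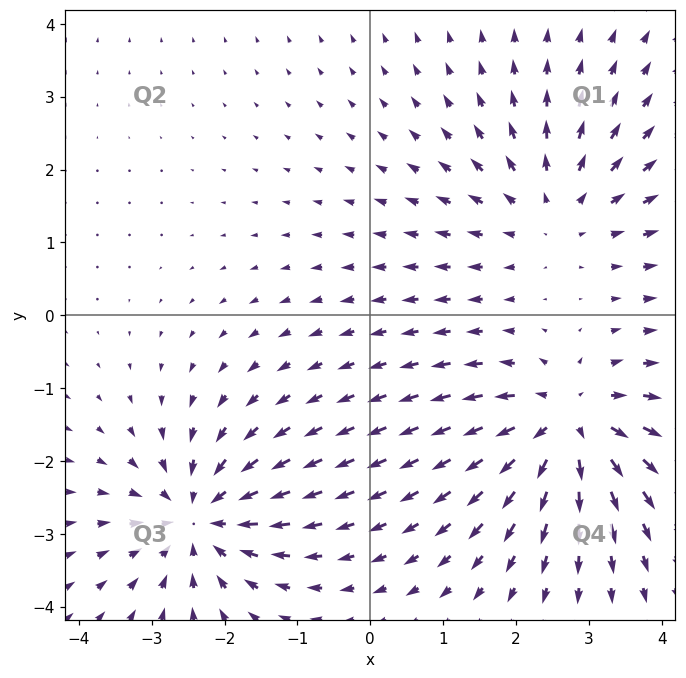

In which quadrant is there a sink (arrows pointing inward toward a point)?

Q3

The sink sits at approximately (-2.4, -2.8), which lies in quadrant Q3. The divergence there is about -4, negative as expected for a sink.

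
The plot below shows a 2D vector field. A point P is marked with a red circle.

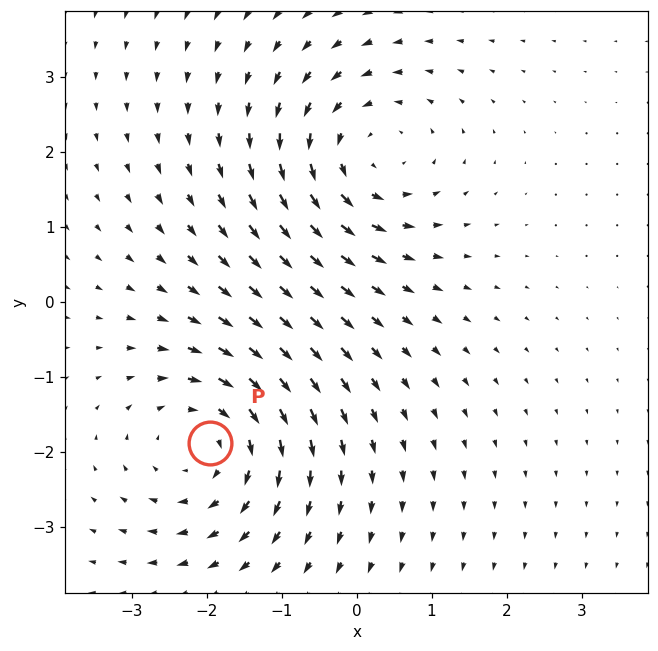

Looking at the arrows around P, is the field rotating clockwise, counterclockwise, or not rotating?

clockwise

Near P at (-2.0, -1.9) the arrows circulate clockwise. The curl (z-component) there is about -4; negative curl means clockwise rotation.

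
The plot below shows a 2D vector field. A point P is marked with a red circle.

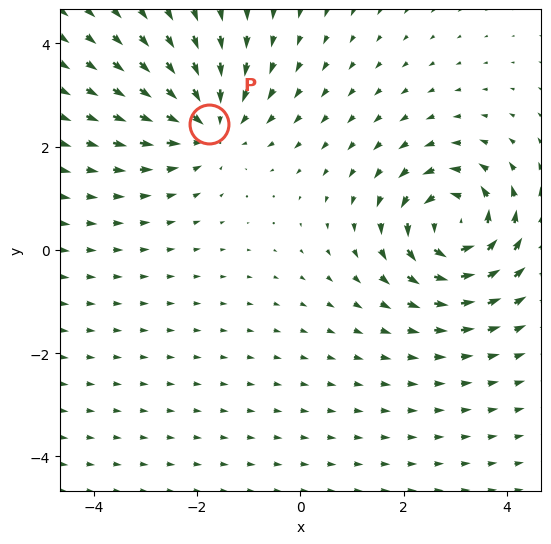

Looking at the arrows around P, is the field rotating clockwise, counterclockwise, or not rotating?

Near P at (-1.8, 2.4) the arrows show no circulation. The curl there is ≈0.

not rotating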